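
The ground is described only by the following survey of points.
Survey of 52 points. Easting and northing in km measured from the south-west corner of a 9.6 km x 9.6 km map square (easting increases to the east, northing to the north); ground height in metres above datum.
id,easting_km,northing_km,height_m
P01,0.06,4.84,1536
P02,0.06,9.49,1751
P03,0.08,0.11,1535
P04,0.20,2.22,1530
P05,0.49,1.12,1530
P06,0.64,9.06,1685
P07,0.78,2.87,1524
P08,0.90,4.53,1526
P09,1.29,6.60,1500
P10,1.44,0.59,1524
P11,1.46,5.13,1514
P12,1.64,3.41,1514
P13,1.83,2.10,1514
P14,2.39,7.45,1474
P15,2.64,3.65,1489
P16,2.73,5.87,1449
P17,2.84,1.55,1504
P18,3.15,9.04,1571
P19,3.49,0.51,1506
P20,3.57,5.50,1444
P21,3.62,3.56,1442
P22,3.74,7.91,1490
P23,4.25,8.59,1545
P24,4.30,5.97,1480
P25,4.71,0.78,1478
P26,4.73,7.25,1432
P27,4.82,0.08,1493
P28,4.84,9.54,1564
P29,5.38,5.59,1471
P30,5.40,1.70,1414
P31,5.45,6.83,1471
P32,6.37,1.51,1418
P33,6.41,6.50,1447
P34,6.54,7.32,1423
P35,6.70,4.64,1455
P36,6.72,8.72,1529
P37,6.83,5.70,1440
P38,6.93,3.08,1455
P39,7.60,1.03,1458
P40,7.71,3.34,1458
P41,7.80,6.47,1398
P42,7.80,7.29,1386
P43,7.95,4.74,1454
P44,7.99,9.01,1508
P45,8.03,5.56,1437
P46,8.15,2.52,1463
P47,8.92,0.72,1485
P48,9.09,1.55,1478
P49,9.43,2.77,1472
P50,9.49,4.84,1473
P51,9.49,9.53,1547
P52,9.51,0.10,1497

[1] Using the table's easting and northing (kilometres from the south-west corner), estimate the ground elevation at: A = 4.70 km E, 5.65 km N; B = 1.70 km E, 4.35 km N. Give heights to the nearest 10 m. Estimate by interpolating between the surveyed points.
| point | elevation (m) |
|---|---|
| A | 1470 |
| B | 1510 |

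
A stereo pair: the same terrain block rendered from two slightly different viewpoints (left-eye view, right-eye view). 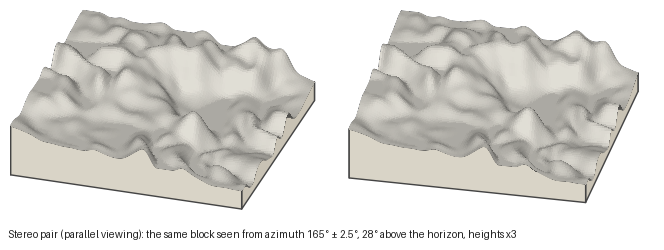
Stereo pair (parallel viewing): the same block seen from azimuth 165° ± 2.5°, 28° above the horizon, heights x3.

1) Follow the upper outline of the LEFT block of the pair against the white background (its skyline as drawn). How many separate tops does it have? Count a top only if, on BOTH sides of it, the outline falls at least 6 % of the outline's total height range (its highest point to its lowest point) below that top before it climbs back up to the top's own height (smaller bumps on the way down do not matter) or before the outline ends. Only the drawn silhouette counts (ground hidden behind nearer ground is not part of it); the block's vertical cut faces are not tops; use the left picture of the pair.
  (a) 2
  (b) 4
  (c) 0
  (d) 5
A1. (a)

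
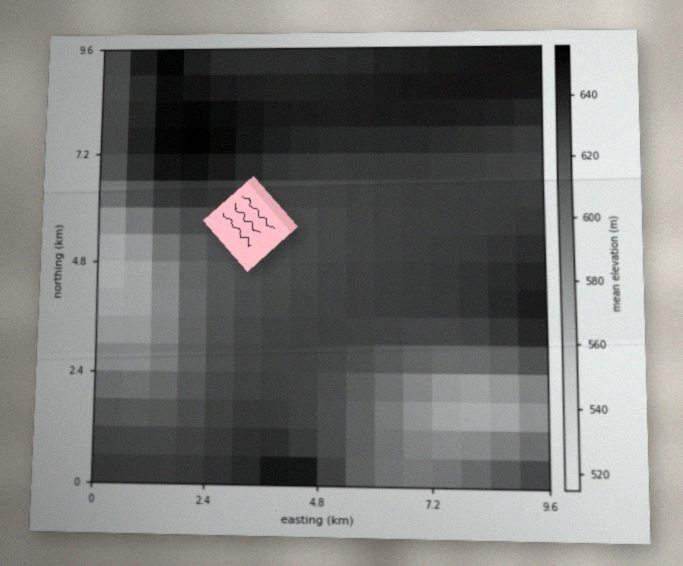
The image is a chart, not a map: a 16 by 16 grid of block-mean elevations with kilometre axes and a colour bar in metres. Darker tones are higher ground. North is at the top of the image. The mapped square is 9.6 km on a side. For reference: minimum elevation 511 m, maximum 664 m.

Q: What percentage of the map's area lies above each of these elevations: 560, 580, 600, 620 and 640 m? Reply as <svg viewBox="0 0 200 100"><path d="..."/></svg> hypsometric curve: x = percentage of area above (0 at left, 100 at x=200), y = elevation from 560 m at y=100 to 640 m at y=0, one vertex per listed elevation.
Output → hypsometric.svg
<svg viewBox="0 0 200 100"><path d="M192 100l-13-25-21-25-51-25-81-25"/></svg>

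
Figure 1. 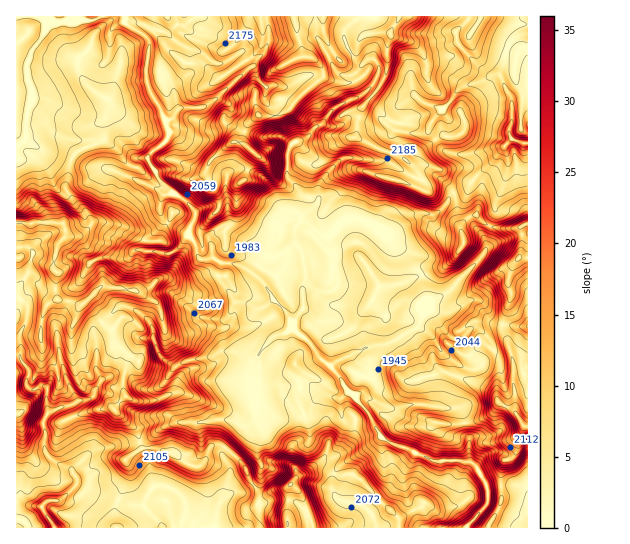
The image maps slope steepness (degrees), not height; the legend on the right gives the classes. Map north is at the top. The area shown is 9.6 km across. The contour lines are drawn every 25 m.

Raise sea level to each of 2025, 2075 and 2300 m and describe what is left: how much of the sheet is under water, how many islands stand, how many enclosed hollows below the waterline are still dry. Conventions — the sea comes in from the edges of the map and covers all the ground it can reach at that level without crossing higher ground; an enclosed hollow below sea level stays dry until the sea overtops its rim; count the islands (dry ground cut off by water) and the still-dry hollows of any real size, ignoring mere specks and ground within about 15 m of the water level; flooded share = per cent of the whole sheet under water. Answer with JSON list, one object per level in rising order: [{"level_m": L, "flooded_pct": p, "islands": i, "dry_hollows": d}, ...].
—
[{"level_m": 2025, "flooded_pct": 32, "islands": 0, "dry_hollows": 0}, {"level_m": 2075, "flooded_pct": 46, "islands": 0, "dry_hollows": 0}, {"level_m": 2300, "flooded_pct": 93, "islands": 2, "dry_hollows": 0}]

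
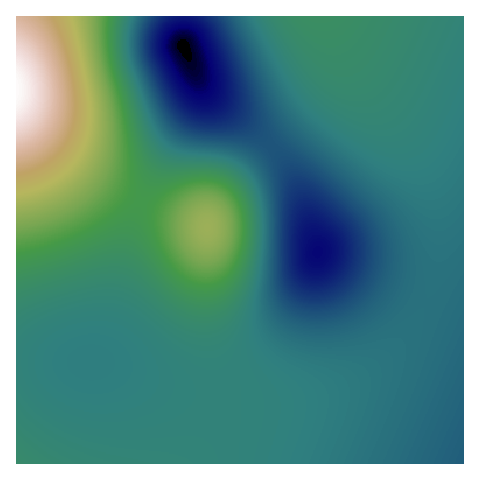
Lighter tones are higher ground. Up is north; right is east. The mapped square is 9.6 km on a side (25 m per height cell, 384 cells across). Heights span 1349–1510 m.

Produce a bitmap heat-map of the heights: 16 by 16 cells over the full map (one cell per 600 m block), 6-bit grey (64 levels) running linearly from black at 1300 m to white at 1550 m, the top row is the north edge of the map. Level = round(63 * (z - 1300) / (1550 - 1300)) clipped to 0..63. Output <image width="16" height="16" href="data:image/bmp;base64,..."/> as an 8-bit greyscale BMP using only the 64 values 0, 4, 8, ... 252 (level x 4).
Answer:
<image width="16" height="16" href="data:image/bmp;base64,Qk02BQAAAAAAADYEAAAoAAAAEAAAABAAAAABAAgAAAAAAAABAAATCwAAEwsAAAABAAAAAAAAAAAAAAEBAQACAgIAAwMDAAQEBAAFBQUABgYGAAcHBwAICAgACQkJAAoKCgALCwsADAwMAA0NDQAODg4ADw8PABAQEAAREREAEhISABMTEwAUFBQAFRUVABYWFgAXFxcAGBgYABkZGQAaGhoAGxsbABwcHAAdHR0AHh4eAB8fHwAgICAAISEhACIiIgAjIyMAJCQkACUlJQAmJiYAJycnACgoKAApKSkAKioqACsrKwAsLCwALS0tAC4uLgAvLy8AMDAwADExMQAyMjIAMzMzADQ0NAA1NTUANjY2ADc3NwA4ODgAOTk5ADo6OgA7OzsAPDw8AD09PQA+Pj4APz8/AEBAQABBQUEAQkJCAENDQwBEREQARUVFAEZGRgBHR0cASEhIAElJSQBKSkoAS0tLAExMTABNTU0ATk5OAE9PTwBQUFAAUVFRAFJSUgBTU1MAVFRUAFVVVQBWVlYAV1dXAFhYWABZWVkAWlpaAFtbWwBcXFwAXV1dAF5eXgBfX18AYGBgAGFhYQBiYmIAY2NjAGRkZABlZWUAZmZmAGdnZwBoaGgAaWlpAGpqagBra2sAbGxsAG1tbQBubm4Ab29vAHBwcABxcXEAcnJyAHNzcwB0dHQAdXV1AHZ2dgB3d3cAeHh4AHl5eQB6enoAe3t7AHx8fAB9fX0Afn5+AH9/fwCAgIAAgYGBAIKCggCDg4MAhISEAIWFhQCGhoYAh4eHAIiIiACJiYkAioqKAIuLiwCMjIwAjY2NAI6OjgCPj48AkJCQAJGRkQCSkpIAk5OTAJSUlACVlZUAlpaWAJeXlwCYmJgAmZmZAJqamgCbm5sAnJycAJ2dnQCenp4An5+fAKCgoAChoaEAoqKiAKOjowCkpKQApaWlAKampgCnp6cAqKioAKmpqQCqqqoAq6urAKysrACtra0Arq6uAK+vrwCwsLAAsbGxALKysgCzs7MAtLS0ALW1tQC2trYAt7e3ALi4uAC5ubkAurq6ALu7uwC8vLwAvb29AL6+vgC/v78AwMDAAMHBwQDCwsIAw8PDAMTExADFxcUAxsbGAMfHxwDIyMgAycnJAMrKygDLy8sAzMzMAM3NzQDOzs4Az8/PANDQ0ADR0dEA0tLSANPT0wDU1NQA1dXVANbW1gDX19cA2NjYANnZ2QDa2toA29vbANzc3ADd3d0A3t7eAN/f3wDg4OAA4eHhAOLi4gDj4+MA5OTkAOXl5QDm5uYA5+fnAOjo6ADp6ekA6urqAOvr6wDs7OwA7e3tAO7u7gDv7+8A8PDwAPHx8QDy8vIA8/PzAPT09AD19fUA9vb2APf39wD4+PgA+fn5APr6+gD7+/sA/Pz8AP39/QD+/v4A////AGhkZGRkZGRkYGBgXFxYVFRkZGBgYGRkZGBgYFxcWFhUZGBgYGBgZGRgYGBcXFxYVGBgYGBgYGRkYGBcXFxcWFhkYGBgYGRkZGBcWFhYWFhYaGRkZGRocGxgVExQVFhYWHBsaGhsdHx4ZExARExUWFh8eHBwdICMiGhIPDxIVFhYjIR8eHiElJBsTDxATFhcXJyUjIB4gIyEaExETFRcXFywqJiIeHBwbFxMTFRcYGBgwLSgiHBcVFBQUFhcYGRgYMy8pIhoTEBATFRgZGRkZGDQwKSAXEA0PExcZGhoaGRgzLiceFA4NEBUZGhsbGhkZMCwmHRQODhIXGhsbGxoaGQ="/>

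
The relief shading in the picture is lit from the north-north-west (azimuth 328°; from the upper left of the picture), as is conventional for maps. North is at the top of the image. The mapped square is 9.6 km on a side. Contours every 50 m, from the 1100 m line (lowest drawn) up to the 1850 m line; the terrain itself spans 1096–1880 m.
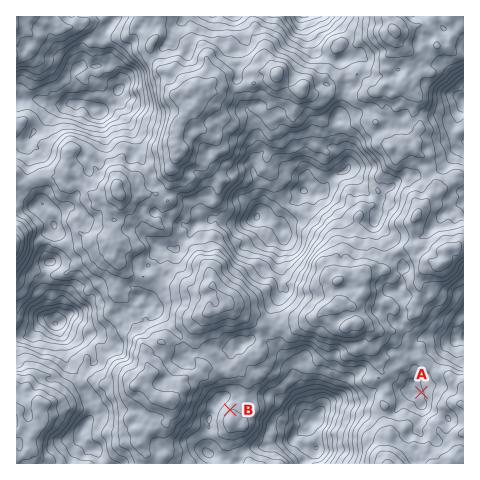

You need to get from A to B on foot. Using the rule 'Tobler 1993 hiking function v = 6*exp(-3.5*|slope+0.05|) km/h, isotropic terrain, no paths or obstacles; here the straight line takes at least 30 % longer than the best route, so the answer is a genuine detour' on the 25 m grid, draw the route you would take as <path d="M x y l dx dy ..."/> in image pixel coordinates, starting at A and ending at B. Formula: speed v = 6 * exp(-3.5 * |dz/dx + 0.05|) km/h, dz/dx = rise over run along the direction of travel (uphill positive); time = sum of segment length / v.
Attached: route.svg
<path d="M421 392l-1 4-2 1-12 0-9-5-6-6-2-1-11 0-2 1-8 0-7-3-3-4 0-2-1-2-4-3-21 0-6-3-6 0-2 1-17 0-2-1-6 0-2 1-6 6-2 1-4 4-17 8-7 4-12 6-7 7-5 3-1 1"/>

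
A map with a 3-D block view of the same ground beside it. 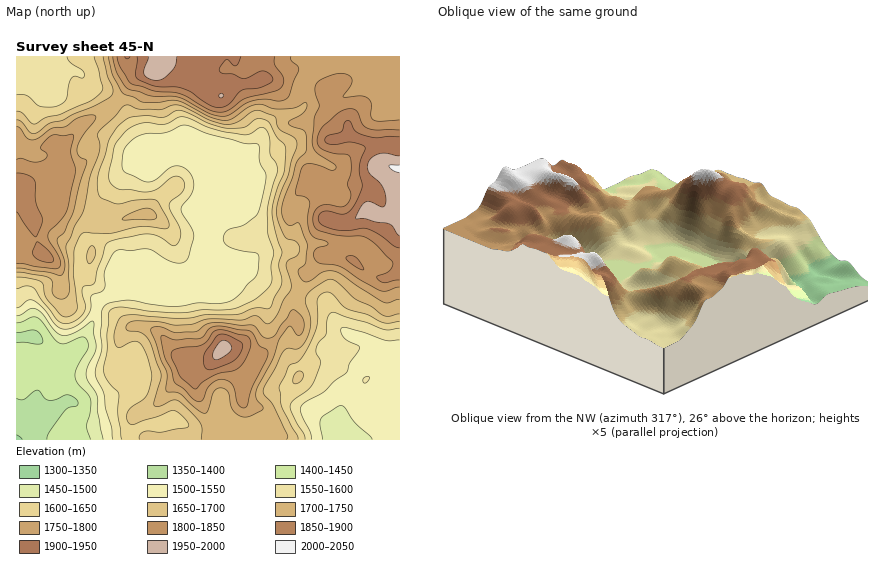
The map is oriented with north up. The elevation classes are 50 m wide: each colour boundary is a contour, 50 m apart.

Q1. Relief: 1350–2010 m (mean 1680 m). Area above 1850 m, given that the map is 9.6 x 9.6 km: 11.9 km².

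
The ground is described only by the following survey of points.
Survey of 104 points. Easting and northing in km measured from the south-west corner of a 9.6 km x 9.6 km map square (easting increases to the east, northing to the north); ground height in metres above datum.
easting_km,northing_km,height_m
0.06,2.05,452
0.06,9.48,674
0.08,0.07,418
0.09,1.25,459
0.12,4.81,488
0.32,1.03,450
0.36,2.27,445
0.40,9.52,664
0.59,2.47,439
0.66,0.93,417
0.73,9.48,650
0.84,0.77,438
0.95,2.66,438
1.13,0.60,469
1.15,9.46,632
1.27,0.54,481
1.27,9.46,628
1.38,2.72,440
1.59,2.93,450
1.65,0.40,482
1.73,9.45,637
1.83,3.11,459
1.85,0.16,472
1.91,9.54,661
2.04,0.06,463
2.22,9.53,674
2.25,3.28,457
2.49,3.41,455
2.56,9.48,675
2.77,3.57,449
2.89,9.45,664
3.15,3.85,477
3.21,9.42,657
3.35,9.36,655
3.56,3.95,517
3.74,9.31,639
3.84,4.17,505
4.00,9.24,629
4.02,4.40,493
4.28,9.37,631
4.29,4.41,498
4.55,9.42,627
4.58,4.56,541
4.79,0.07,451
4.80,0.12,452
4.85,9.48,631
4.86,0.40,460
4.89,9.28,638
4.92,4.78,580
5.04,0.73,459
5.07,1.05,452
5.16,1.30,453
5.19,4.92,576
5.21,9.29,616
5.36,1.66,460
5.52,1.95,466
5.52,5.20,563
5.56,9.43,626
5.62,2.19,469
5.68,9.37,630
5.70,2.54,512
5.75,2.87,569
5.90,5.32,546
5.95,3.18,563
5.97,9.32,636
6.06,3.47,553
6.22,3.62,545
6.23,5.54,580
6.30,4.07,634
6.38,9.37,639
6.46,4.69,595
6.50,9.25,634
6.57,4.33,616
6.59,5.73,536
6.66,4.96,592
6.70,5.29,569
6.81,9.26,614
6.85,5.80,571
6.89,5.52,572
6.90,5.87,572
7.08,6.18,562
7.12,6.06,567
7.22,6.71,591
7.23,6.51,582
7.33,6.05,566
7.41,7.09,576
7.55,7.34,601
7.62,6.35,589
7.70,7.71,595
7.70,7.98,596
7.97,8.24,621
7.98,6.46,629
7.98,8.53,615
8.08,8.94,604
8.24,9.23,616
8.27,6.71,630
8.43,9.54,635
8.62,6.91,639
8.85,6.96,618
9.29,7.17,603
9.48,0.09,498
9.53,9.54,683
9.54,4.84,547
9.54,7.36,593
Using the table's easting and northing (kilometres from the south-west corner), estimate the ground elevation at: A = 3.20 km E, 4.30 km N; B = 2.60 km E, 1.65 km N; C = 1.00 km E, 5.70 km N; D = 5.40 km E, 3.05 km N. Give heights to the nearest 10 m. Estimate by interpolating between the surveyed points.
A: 470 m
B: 470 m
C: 520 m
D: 580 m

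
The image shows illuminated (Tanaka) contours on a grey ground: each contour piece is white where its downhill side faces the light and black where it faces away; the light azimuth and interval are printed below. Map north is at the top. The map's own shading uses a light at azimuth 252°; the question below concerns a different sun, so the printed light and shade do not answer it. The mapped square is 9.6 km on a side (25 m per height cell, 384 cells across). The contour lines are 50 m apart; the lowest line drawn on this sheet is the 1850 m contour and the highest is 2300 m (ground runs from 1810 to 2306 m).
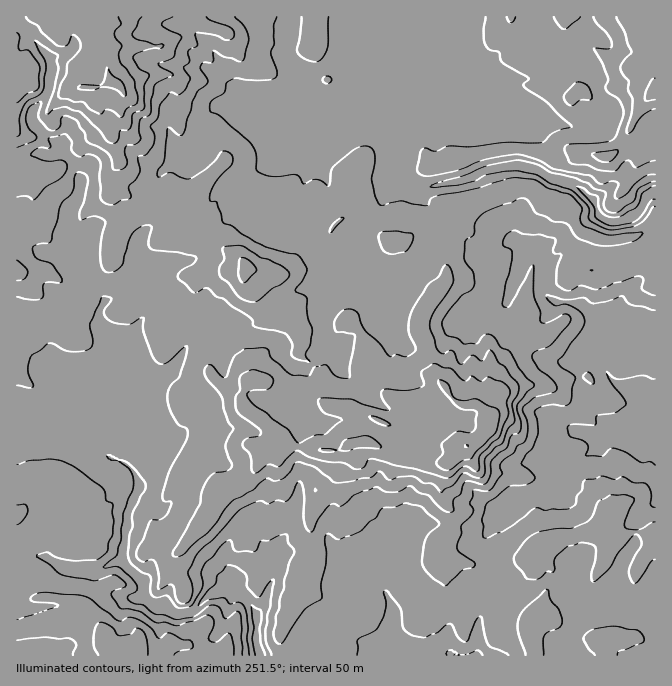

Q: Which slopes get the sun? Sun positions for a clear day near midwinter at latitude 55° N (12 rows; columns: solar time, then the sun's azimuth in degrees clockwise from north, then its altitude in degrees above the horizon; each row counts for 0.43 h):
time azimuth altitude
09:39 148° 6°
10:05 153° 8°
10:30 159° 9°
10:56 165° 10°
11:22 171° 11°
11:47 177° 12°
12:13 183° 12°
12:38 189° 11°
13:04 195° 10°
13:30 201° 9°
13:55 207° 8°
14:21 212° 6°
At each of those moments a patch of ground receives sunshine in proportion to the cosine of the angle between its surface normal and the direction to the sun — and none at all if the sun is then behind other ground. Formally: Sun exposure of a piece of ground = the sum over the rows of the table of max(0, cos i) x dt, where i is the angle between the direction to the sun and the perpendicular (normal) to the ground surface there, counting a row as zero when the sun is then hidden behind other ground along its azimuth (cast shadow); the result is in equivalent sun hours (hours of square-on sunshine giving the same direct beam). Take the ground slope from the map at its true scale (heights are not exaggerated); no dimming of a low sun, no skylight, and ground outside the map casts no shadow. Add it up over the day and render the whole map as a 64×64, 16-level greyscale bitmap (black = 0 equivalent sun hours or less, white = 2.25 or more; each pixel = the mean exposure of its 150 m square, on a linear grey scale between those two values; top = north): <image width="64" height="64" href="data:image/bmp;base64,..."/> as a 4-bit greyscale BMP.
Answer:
<image width="64" height="64" href="data:image/bmp;base64,Qk12CAAAAAAAAHYAAAAoAAAAQAAAAEAAAAABAAQAAAAAAAAIAAATCwAAEwsAABAAAAAAAAAAAAAAABEREQAiIiIAMzMzAERERABVVVUAZmZmAHd3dwCIiIgAmZmZAKqqqgC7u7sAzMzMAN3d3QDu7u4A////AHd4dVaVRVVpmVI1ZIqHZmVWZVRZu5jNrLiHVndnh4iJh4d3dlIBRCQzUhNEeIh2ZVZmVYiImqmZmJZXdmd4mIZ6qYhlMgERAAKIEmdUaIZnd3ZndmeIeId3d4l1MgERJCI1VFQQAAAAABMhRDVol3iYdmZmeJhndGZEd2VTIRJFMyI1cwAAAAAQABAUU0eqmZh2ZmZ4mWd0RTEzREVERURXh2UgAAAAJOkAAAaUVZuFZlVWZmV4dnU0UzRWZ2ZnZDIREAE0UwO5VnEAOqU1Z1NFVWZnd3d3dlVmVmZodmiGQyIQABMxImpTRlVWiEVXdTNWd4iIiIiHZWdmZmeXaJhEQxERAAO5eXdpqrh4VDV2VpqXZ4mpmIiImGZmZZpliHQ1re61GKp4qpmMuGVkNGZmZ2ZEZ4ZUR5d4dmZlaXNaiZh3iIlkV2R7y6iYaHZmVohlVlVVRCECQyWIiIdplTd3ZlVVaHRFU0ntyHd4h4hYqYZ3ZUM2dzESIUaImpVoZYd3ZVRWU0RENK3KZ4iWeYqZh3d2QiRlUyIhABJFZkRDiHdlVFVlUyNDSbuXmIhoqZh4d3dnisplMiIQAAI1dCFWdmVURYQiVEM1q7mJiFeoiIh5mZrqRnZTMhERIzN3QDVVVWZkdjV2RFac7aqZZ5qJmay6zMeXi4UxESNEIiWGNFVmZVRoRVZURFrNuql2e7u73uzsnJj/yqlkMzMRABNDRVVEM0WIVXUxAUrbuYNYvv68397/z/u+yZhUMRAAAjM0REMiJKdUV0IRN83aurus68z/////plIiJnMRABABMiMzMyNqdURFdFd2nLz///yc/tuWRv56unUyVzESEjM0NEQze5ZVVUNnZ5hWmqmHms2nVVVWnP/8q3U0ZDM0M0MzRDZkRVZmVFdTMhQzIAAjRDRmZjMir+rZmFMkUhEQdmUzZ0Z3ZmZ1VWQjcxIhARACeGQxIQA7rpZUVWiId2doiImYdEZmZndUWc1yIzNVRolRATVkRDKaREaJhmeJhmd3d3eIRWZneHZ4kxNEVpu4MAFXd3iYUURGm8t2dmd2d3d2ZmVkVWZmd3YyRnZXMQAAJVVmdzMhSczuyHmoZEd3ZmZlV4ZEVURodFq5dVIAAANSEBSFIAIlnMp2moQ0eHVVVVVnd2ZDRnhEVmVCMyEBRUESVzISEhAhIjWHNJmHZVVWZnZleJZVVDQQABJFVDVmU0UxAAISARIREjM3mHdmZnd3dlV3iFRDMyERNnU0VWZEMhEBABISM0RlMkZ4h2d2d3dlRnZndENDISRFdkVVQyM0UgAQERJHq5hkVVZmZ3d3dlV3ZlaGMjIiNGeGZ3ZBE0eEEAARIjR5qodlVVZmd4dlWIhmVXhleaqqqGVWd1I0V3MhEQAjNDWal2VWZ3d4dVd5iGVVZ4d2VoqoVERmRERUZ2VDIjRFQUdld2Z5iJhmh2V3dmVXiIistkVVUzNFVUNKqHZlRFVBABipiaurlnh2ZUV4d3iImuyHUUZkMzVmQybKiYZlVSJGi8uazLlnl0SZdFeJmZm7uZiXM0RDRWZUInqoh2VVWd7u3MeKuIhkN6qoVFeYmqqZmZqWVmVWd3UxJnZnZkVkisy73HZVZTNXiZmGQyNGZWdlM1ZVVWd3iHREREVmRXZXhnmruSERJGZndnmYZTM1MQABImlmd3h3ZlRDM1ZUWDIRJFZmRGdohlZ2ebzLqWIAAAIkiJd3eYdTRWeHRFJGdnmZh2U5mGd2VndmiYdkEAAAIzZ3d3ZmZmU1Z2ZlirhquoeJl3mHdndUeIUzMyMRABI0VFZ4dCASVVZ2ZnmrvKhSAAA3d3d1eYZomGRVRDISMzSFI2ZCERI0Vnd4mYmq2jAAAAF2d3ZZzJmamGZkREREQ2lBNVQzMhNmiZmaiJqoYRqBAId3iEaamGeZd3VWd3d0JXM1VURCEzE2mamYdjEAJc0gqZmYVFd1MSREZ0ZmVVYyNWVFVDAAAAASR5hAABnme7aavKdleJqEARE3hDMyI0M1VmVTGNtiAAABEQADvu6a/0Q1iJdXuWZREROKhUMzREQkdmRXec7YIAAAGv///6ncMAAG2od0eoZEM0ZmVURFVCJWZmZTNXv/yYz5ed7dyc/Kdji/7HnJdohEQzRVZVVUMiRVZlQyETV5lSFVMgF5Vu2XmHvLrJhnhlQxI0VVVVVDI0VUNDIhERERIxAAADliUV/5mraqQleGVCI0RVVVVVUzRGVEQ0REM0RDEAAAKHdTyYy8ucesmHdjI0VWZmZmVVRFdVVVVVVVVVVoZCIlmKhJ/+2cvvh4l3RFZmZmZ2d2d1VVVVZmZmZneKuahmXN75T/+6msd5mIeHdmZmd3d2ZmdmZmZmZnd4iZmJiJh26f01mpmXNHiqm7hmd4d2eIdmZmZmZmZ3d3iHUzZXeIVFVUIiJFMmvdmIVomphlZmZmZmZVZmZmVVVVZCIlVoZDVXVFRFQRASITJ5rKhlZmVVZmZ3VWZlZmeKu7kzRoiXQzFEE1ZCJFq5eZnJZFVnd2VVZmZ2ZVZ3d4dmd2Z3QRNCE7xTZVeJupeafLhmZmZ3ZmZmZmd2ZmeHU1ZEaHQ0Z0UqyphlMiESSYW7p2ZlVWZmZmVmZmZmZnmoZTdzNGeXUqqHiGV4hSAAXsdDNVZlVWVVZmZmZVVVZ4h1eZdnioaXuGZ1VVVpl3mTAAJWZmZmZmZmZmZWZVVWd3aIiYiad3"/>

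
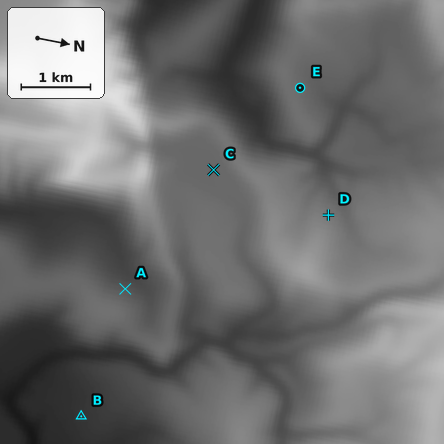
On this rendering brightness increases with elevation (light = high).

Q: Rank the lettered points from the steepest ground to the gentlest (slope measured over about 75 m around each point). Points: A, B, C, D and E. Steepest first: A D E B C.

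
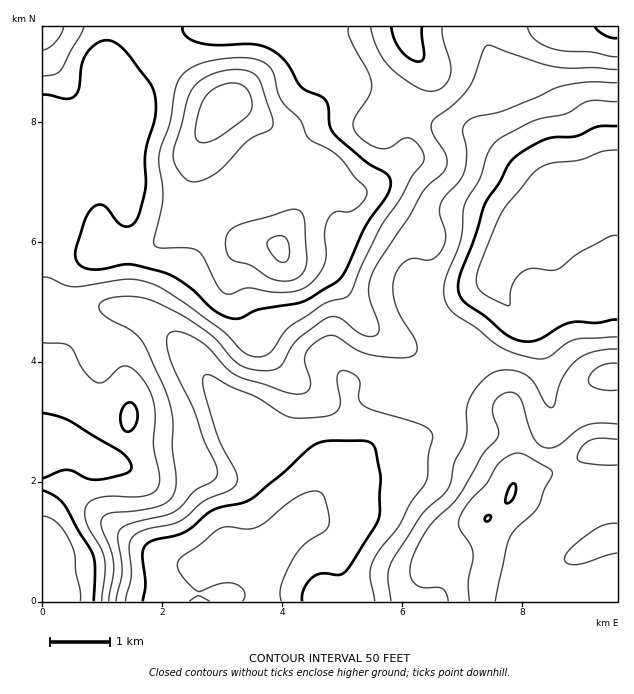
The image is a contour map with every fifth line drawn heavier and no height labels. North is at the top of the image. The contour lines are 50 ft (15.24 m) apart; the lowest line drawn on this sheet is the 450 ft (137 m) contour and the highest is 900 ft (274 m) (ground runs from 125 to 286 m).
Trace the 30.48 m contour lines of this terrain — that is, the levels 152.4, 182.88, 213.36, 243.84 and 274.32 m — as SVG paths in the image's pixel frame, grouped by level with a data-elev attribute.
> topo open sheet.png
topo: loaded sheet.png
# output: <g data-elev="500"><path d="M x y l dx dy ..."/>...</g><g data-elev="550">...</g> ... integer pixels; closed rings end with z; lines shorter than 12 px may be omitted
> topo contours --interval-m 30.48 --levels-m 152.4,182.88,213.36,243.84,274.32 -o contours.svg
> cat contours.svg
<g data-elev="152.4"><path d="M143 601l2-18-3-30 2-6 4-4 7-3 29-7 9-6 15-14 7-4 27-6 9-4 33-27 24-23 9-6 15-2 30 0 8 1 3 3 3 5 5 27-1 36-3 9-31 49-6 4-17-2-9 3-6 6-4 6-2 6 0 7"/><path d="M617 320l-21 3-25-1-11 5-22 13-8 2-9-1-15-6-21-19-19-13-6-8-2-9 2-12 14-36 10-33 15-22 9-18 5-6 15-11 19-9 28-3 24-10 18 0"/></g><g data-elev="182.88"><path d="M116 601l6-28-4-35 2-9 11-6 33-7 11-5 7-6 12-14 20-11 3-6-1-9-12-24-10-32-24-49-3-17 2-9 4-2 6 0 18 7 12 10 18 20 11 7 57 18 10-1 5-5 0-7-5-18 0-8 7-10 14-9 6-1 5 2 19 13 15 5 29 3 13-3 4-4 0-6-21-38-3-13 1-14 4-11 8-8 7-3 18 2 6-4 6-9 3-13-6-18 0-9 4-9 15-17 6-10 2-20-4-21 2-6 8-6 30-7 57-25 29-4 28 1"/><path d="M617 349l-12 1-13 2-9 4-8 5-12 17-5 10-4 17-3 3-6-5-13-23-12-8-12-2-11 1-8 4-8 7-8 11-5 10-2 8 0 27-12 25-5 24-6 8-15 12-7 9-31 49-2 12 3 24"/></g><g data-elev="213.36"><path d="M102 601l3-28 0-14-4-10-14-26-2-7 0-8 4-6 9-4 12-2 32 0 10-3 5-4 3-11-6-31 1-30-1-15-9-20-14-14-6-2-4 1-15 14-5 2-4-1-6-3-8-9-9-19-4-5-8-3-19 0"/><path d="M495 601l14-63 6-9 22-21 8-19 7-15 0-3-4-3-28-15-11 2-10 8-12 20-18 19-9 15-1 11 11 16 3 9-5 27 1 21"/><path d="M617 523l-12 2-12 6-23 18-4 6-2 4 4 5 10 0 39-11"/><path d="M617 439l-16-1-11 2-8 7-5 10 1 3 6 3 18 2 15 0"/><path d="M43 277l6 1 15 7 9 2 54-8 12 1 13 4 29 16 38 28 25 24 6 3 7 2 8-1 5-4 14-20 9-8 32-21 22-6 5-6 10-26 18-37 20-29 12-22 11-14 1-6-5-11-9-8-6 0-13 9-9 2-14-5-13-12-2-6 1-6 15-24 3-12-5-14-18-33-1-6 1-4"/><path d="M371 27l6 21 12 18 11 10 15 10 9 4 7 1 6-1 6-3 5-6 3-8-1-10-7-24-1-12"/><path d="M527 27l2 6 5 6 16 9 12 3 28 1 27 5"/></g><g data-elev="243.84"><path d="M80 601l0-10-4-18-1-18-4-11-6-12-7-9-8-5-7-2"/><path d="M226 294l6 0 16-6 24 4 17 0 10-2 8-4 11-10 7-14 1-9-1-22 4-14 6-5 12 0 8-3 9-8 3-8-2-6-10-10-16-20-9-7-17-9-5-3-8-18-14-14-6-7-6-24-4-8-8-6-14-3-19 0-23 4-14 5-10 8-7 13-5 33-9 26-2 10 4 41-9 42 0 4 6 4 27 0 10 2 6 7 15 30z"/><path d="M43 76l12-2 6-4 23-43"/></g><g data-elev="274.32"><path d="M281 262l5 0 2-3 1-12-3-9-8-2-9 3-2 5 6 12z"/><path d="M200 142l8 0 9-4 31-23 3-6 1-7-3-9-4-6-9-4-10 1-11 4-9 8-6 12-5 19 1 11z"/></g>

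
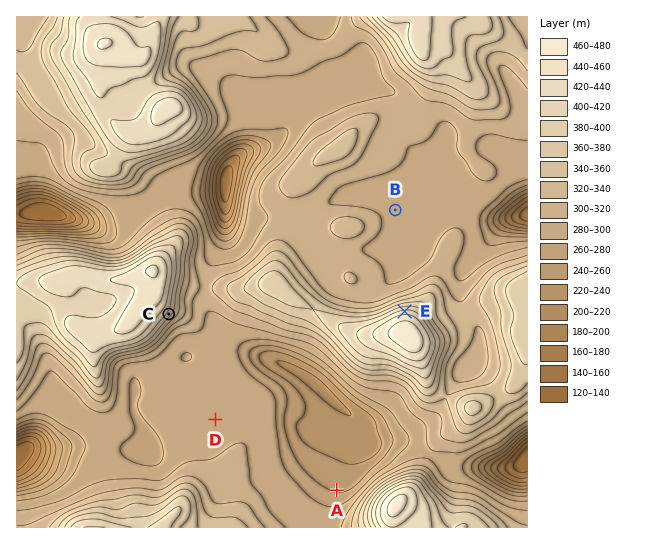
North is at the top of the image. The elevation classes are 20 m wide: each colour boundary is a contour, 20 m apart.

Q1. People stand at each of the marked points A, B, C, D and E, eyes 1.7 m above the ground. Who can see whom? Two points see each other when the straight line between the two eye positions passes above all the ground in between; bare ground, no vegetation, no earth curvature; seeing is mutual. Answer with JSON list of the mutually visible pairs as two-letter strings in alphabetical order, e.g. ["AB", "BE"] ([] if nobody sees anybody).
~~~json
["AC", "BE", "CD", "CE"]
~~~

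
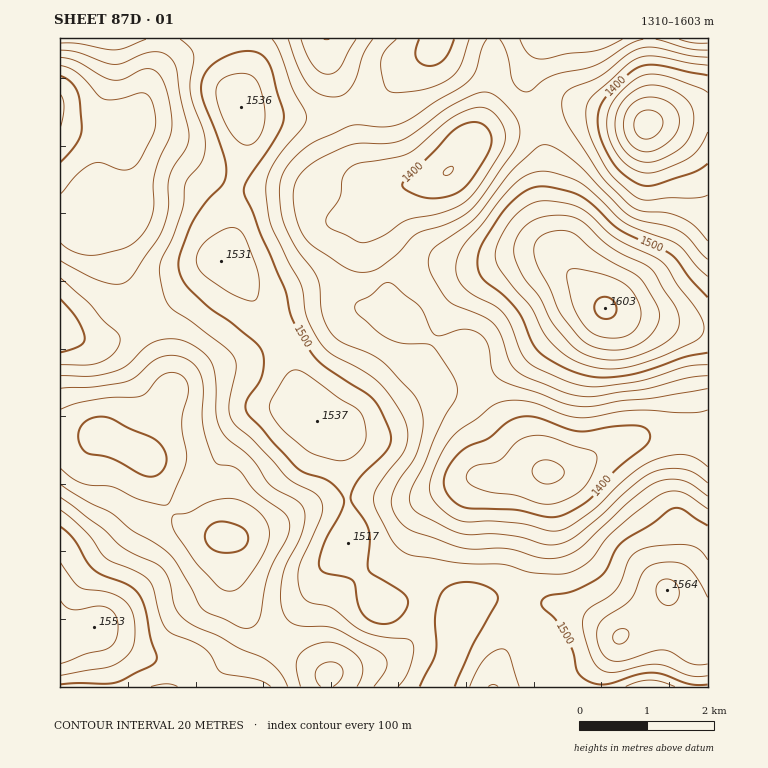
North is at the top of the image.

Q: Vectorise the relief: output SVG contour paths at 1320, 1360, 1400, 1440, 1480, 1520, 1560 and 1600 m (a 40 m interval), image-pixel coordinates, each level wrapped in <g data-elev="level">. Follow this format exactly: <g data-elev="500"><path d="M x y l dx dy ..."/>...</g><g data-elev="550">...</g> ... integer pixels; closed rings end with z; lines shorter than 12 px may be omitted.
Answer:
<g data-elev="1320"><path d="M645 139l-5-2-4-5-2-5 0-7 3-5 4-3 4-2 7 0 8 5 3 5 0 5-7 11-6 2z"/></g><g data-elev="1360"><path d="M545 484l-10-5-3-9 5-8 10-2 13 5 3 4 1 5-2 3-5 4z"/><path d="M640 161l-12-7-10-13-3-16 3-16 9-12 15-10 13-2 15 4 13 8 9 10 2 13-4 16-8 11-14 9-14 6z"/></g><g data-elev="1400"><path d="M218 552l-9-5-4-8 1-7 5-7 7-3 8 0 13 4 7 5 2 5 0 5-5 8-12 4z"/><path d="M542 516l-25-6-46-1-11-3-9-8-6-9-1-10 3-10 7-11 10-9 24-10 19-16 13-6 17 0 41 14 10 0 23-4 21-2 10 1 6 5 2 7-4 7-30 24-28 32-26 14-10 2z"/><path d="M143 475l-30-16-24-5-4-2-4-6-3-8 1-7 3-6 11-7 15-1 49 24 5 5 4 7 1 7-2 6-3 6-5 3-7 2z"/><path d="M429 198l-9-2-12-5-5-3 0-5 53-54 15-7 7 0 7 3 6 9 0 12-5 12-15 22-8 9-9 5-12 4z"/><path d="M708 164l-14 8-35 12-11 2-8-1-16-11-11-11-12-24-3-19 2-13 6-10 22-23 12-7 8-2 11 0 49 10"/><path d="M60 76l11 6 6 10 3 10 2 25-1 7-4 8-17 20"/></g><g data-elev="1440"><path d="M301 687l-5-19 3-12 4-5 7-5 17-4 9 1 10 4 8 6 6 6 3 12-6 16"/><path d="M708 483l-12-9-12-5-17 0-13 3-19 12-34 31-23 20-11 6-10 3-12 1-23-8-20-3-38 0-17-6-32-17-5-7-1-7 3-10 13-24 12-31 19-34 1-9-2-8-13-22-10-13-7-2-23-1-14-5-11-6-19-17-2-4-1-5 3-4 13-7 12-11 4-1 5 0 27 23 12 24 5 5 6 0 22-6 9 1 8 5 7 10 4 25 7 9 10 5 30 9 30 12 24 1 27-5 34-3 54-9"/><path d="M60 388l32-1 34-5 10-6 18-16 13-4 15 1 7 3 7 6 4 8 3 10-1 32 2 14 10 31 5 4 12 1 7 3 17 21 28 22 6 9 1 7-2 8-14 25-6 16-7 37-4 8-6 6-8 0-39-18-5-6-7-16-15-25-10-11-14-10-22-12-20-17-24-12-27-17"/><path d="M353 271l-10-5-29-19-7-7-6-8-6-17-2-19 2-13 6-10 18-14 30-14 12-2 27 0 15-4 43-30 28-15 7-2 7 0 12 7 11 11 6 10 3 9-1 10-6 13-37 52-8 9-12 7-41 15-18 20-19 14-12 3z"/><path d="M708 241l-14-15-12-8-15-5-27-2-7-3-6-6-21-20-8-11-31-47-4-10-1-11 2-8 4-5 31-13 28-22 11-6 9-2 8 0 34 8 19 2"/><path d="M60 57l17 4 26 16 10 3 10-1 22-10 10 2 7 7 4 10 4 19 2 17-2 13-10 21-5 16-2 12 1 19-2 10-5 12-7 10-7 6-8 5-31 7-8 0-10-3-9-4-7-5"/><path d="M356 39l-17 30-5 4-7 1-8-3-6-6-6-11-6-15"/></g><g data-elev="1480"><path d="M151 687l16-3 10 3"/><path d="M271 687l-15-8-34-6-4-4-8-15-7-6-34-17-7-10-9-33-4-8-13-8-30-14-19-25-27-23"/><path d="M470 687l7-17 8-11 8-7 8-3 6 2 2 3 10 33"/><path d="M626 687l12-5 12-2 10 1 15 6"/><path d="M708 509l-26-17-10-1-10 3-27 19-23 20-24 30-12 7-12 4-30-1-31-9-42-1-46-7-10-3-8-7-7-8-13-27-3-14 5-13 22-27 4-9 3-13-3-14-12-22-15-17-16-12-31-16-12-13-12-25-7-33-12-22-18-41-4-30 2-16 12-20 23-27 4-10-2-7-13-23-13-38-7-10"/><path d="M60 365l27 0 14-3 13-9 4-6 2-7-2-7-15-13-14-17-29-25"/><path d="M708 276l-11-9-13-17-7-6-52-21-34-32-13-10-21-7-13-3-10 1-9 4-17 14-25 33-20 22-5 11-2 11 2 11 6 10 10 8 22 10 9 9 6 12 10 25 6 9 10 7 29 13 20 5 19 0 38-6 44-14 21-1"/><path d="M60 43l17 0 37 7 11-2 21-9"/><path d="M180 39l10 9 4 6-4 27 0 11 3 13 11 27 1 15-4 16-15 20-4 29-9 25-13 25 0 12 4 22 8 13 18 12 32 24 12 12 2 12-7 39 1 8 4 7 19 17 34 37 8 6 19 9 7 9 2 6-2 9-22 52-1 14 4 14 7 6 23 6 22 18 11 6 15 4 25 3 6 2 3 8-3 14-5 13-8 11"/><path d="M396 39l-12 14-3 12 2 15 3 8 4 4 7 1 30-4 14-5 9-6 10-12 9-27"/><path d="M520 39l4 9 5 6 6 4 7 1 25-5 31-4 24-11"/><path d="M679 39l13 4 16 0"/></g><g data-elev="1520"><path d="M60 675l46-7 12-5 9-7 5-7 2-6 1-11-2-18-3-7-5-6-16-8-23-4-7-2-6-7-13-18"/><path d="M708 560l-9-11-12-4-32 1-17 5-9 9-7 20-5 8-9 9-20 13-4 6-2 8 3 14 7 20 4 7 7 6 12 1 28-7 14-1 10 2 22 9 19 1"/><path d="M335 460l8 1 6-2 8-6 6-6 3-12-3-19-7-8-17-10-32-23-8-5-7 1-7 5-14 23-2 9 2 6 12 17 24 20 9 4z"/><path d="M604 369l17-1 19-4 24-8 30-14 7-5 3-5 0-7-2-7-9-13-16-21-10-17-8-8-43-20-10-8-17-17-11-7-12-4-17-2-9 0-8 2-15 11-13 16-8 19-1 8 2 7 15 22 18 20 14 27 11 14 11 8 11 7 14 5z"/><path d="M245 300l8 1 4-3 2-12-1-14-15-38-7-6-8 0-16 8-10 9-5 9 0 10 4 7 8 8 20 14z"/><path d="M242 144l4 1 5-1 7-5 5-12 2-13-3-19-5-14-6-5-10-3-12 2-8 5-4 5-1 8 3 16 7 16 8 13z"/></g><g data-elev="1560"><path d="M615 643l5 1 6-3 3-5-1-5-5-2-7 2-3 5z"/><path d="M667 605l5 0 4-3 3-8 0-6-3-5-4-3-5-1-8 3-3 8 3 10 3 3z"/><path d="M599 349l14 1 12-1 10-3 10-6 8-8 5-9 2-8-3-9-12-22-7-7-40-23-24-20-13-4-16 4-7 5-4 8 0 9 4 11 26 51 19 22 7 5z"/></g><g data-elev="1600"><path d="M601 318l9 1 6-6 1-5-2-5-7-6-9 1-4 7 1 8z"/></g>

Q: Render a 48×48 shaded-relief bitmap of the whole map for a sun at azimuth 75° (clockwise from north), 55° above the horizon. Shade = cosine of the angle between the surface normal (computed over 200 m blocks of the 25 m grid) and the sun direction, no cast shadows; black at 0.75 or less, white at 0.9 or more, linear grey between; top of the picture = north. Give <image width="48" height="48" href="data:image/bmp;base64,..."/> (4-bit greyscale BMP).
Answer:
<image width="48" height="48" href="data:image/bmp;base64,Qk32BAAAAAAAAHYAAAAoAAAAMAAAADAAAAABAAQAAAAAAIAEAAATCwAAEwsAABAAAAAAAAAAAAAAABEREQAiIiIAMzMzAERERABVVVUAZmZmAHd3dwCIiIgAmZmZAKqqqgC7u7sAzMzMAN3d3QDu7u4A////AFVWeHdmd3iazKhTNERGiqhTRndVVmQRI2ZniId3iYmaq5hTNEQ1ealkRnZCNWUyNId3mZmImZmYmYdTNEREWKl1V3UhJXZUVXd4q7qZqql3d3ZCJFVEV5l2ZmQgNohmZnd5vMuqqZhlVWUyJGdkV4mGZlQyRod3eHd5vMy6qYdURFVDRoh1VomHZlVFVmZniZiJq8y6qYZDNFVUV4h2ZomHdmZmVURomqmZqru7qXZCI0VVZ4h3Z4iIh3dmVDRpqqqqqqu7qXZCIkVneJh3iIiJiIdlQzV5qqq6qqq7qYZCIjRXmZiIiIiJmYZUM0Z4mqu7qpqqqXZDISNYqqmZmYiJmYZDNFd4ibu7qZmZmGVDMhJHq7qZqYiJmYZDNFZ3iMy6qZiIh2UzMiNHq7uquoiJmYZDM1VnmsupmYd3d2QzMzNIq7urupiJmXZDIkVoq7qYmYZWZmQjMzNYqru7upiJmHZDIzRovLmImYZEVmQiI0RYmaq8uoiImHZDMzRoq6l4iHVDRlMiIkVnmaq8uYeIh2VERVVomoiIh2UzREMhI1VomavMqXeJh1RVVVVniYiHZlVDMyIiNFaImrvLqYiIdkRWZmVWeIh2VVVUISIjRWeJmru7qIiHZDNWZmVWd4dmVWdkIRI0VniZq7uqmIiHUyNFZlVWZmZmZndkESNEV4maq7qpiYdlQiNFVVVmZlVWaIhjETREV5qqqrqYiYZUMiI0RVZmZkVniZhTIkREV6qqqqmImHUyIiIjRWZ3ZWZ4mZdTM0REaLuqqpiIiGQhIiESRWd3ZoiZmYdUNERFesypmYh3h2MREhESRniIiJqpmHZURERWm8upiIdmZlMRERATV5qpmaqph2VUREVoq8uYiHdVVUMhEAEkaau7urqph1RERFZ5q7qYd3ZUREMhEBI1irvLu6qYdlNERFeKu7qYd2VUQzMhIiNWirzMu6qYdUMzRWibu7qYh2VUQzMiIjV4mrvMzKmHZUMzRnmry7qYdmVVRDMzM1eJq7vMzKl3ZUMjVnm8zLqYdmVVVDMjNWibu7u7zJh2ZUIjVnm83LmId2VWVDIjRXis3LurvHdmdkISVom8zKiIh2Z3ZDEjVnm93bqaqmZnhkIjRom8y5iIiHd3ZSETV4m97cmJmFVohkIjVnmsy5iIiIiIdSATV5q97bl3d1V4hkI0VWirupiIiIiZdSETV5q97bh2dlV4hkM0RFebqYiId3eZhkETV4q97bhmZVV4dUNEMzWKqYiHZmeZl1ISRorO/shVREVndUMzISWKqYh3ZWiZmGMSRorO/8hTMzRXdkMhACaaqpiHZmiZmGMiR5rN/sdCIiNWdlIQATebupmHZneJmGQjV5q83aYyIiJFZlIAAleru6l2Vmd4iHU0aJmau5YyMxEkZ1IQE2irzLl1RWZniIZVaIiIqpYzNBEkZ2MhJGirzLlkRFVniZhlZnd4moUyMxEkZ2QzRWebzbhTNFVXmqlkRWZniYUhEiM1Z2VFZneazLhTNERGi7lTNWZmeHQgAQ=="/>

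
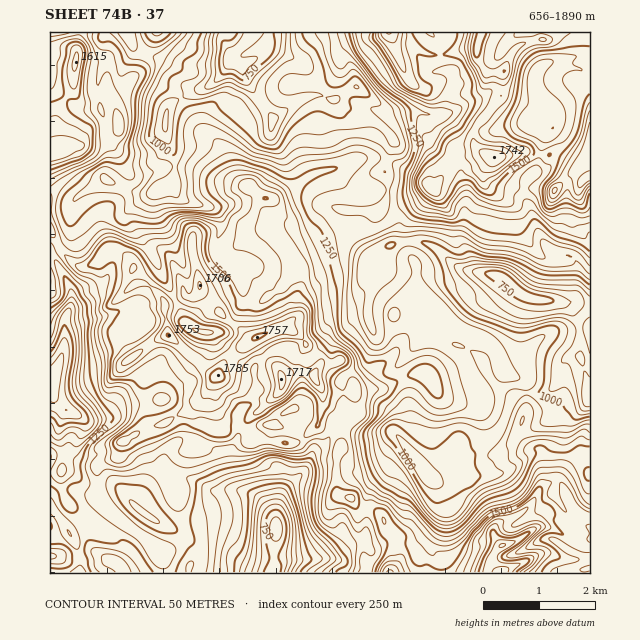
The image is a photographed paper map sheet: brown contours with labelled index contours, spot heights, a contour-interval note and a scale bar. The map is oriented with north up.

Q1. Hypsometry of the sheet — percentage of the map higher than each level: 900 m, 95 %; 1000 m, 87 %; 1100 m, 75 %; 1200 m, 61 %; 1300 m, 47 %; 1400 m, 35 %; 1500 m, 19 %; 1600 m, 8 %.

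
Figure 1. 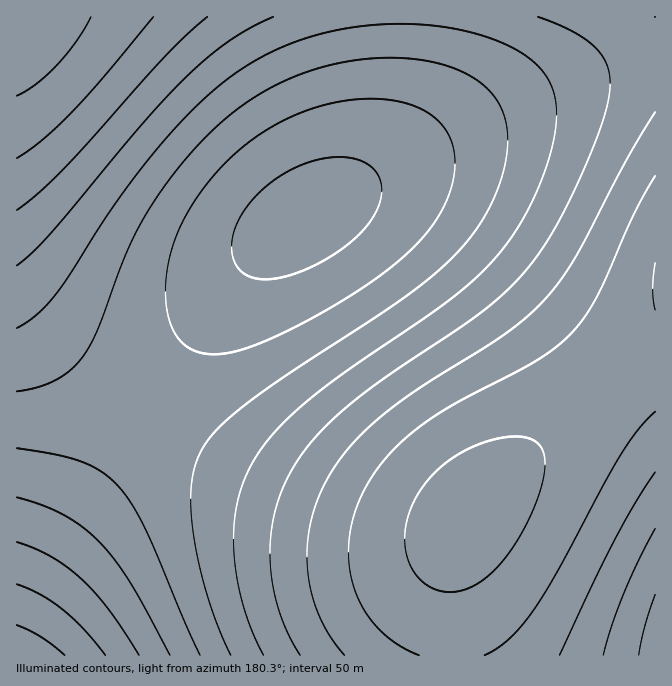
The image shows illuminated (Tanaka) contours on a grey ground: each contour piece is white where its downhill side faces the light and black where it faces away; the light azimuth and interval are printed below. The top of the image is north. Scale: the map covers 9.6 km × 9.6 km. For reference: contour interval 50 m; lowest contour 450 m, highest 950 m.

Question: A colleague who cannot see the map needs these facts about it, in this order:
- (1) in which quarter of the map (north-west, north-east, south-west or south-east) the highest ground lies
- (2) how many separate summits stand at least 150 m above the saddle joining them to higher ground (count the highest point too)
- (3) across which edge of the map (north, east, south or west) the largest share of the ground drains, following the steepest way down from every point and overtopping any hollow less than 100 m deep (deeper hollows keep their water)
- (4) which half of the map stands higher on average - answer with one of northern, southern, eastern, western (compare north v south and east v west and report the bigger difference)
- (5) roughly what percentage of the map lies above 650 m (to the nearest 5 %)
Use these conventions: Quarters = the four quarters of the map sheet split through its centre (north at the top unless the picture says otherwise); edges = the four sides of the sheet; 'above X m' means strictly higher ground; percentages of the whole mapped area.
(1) Look to the south-west quarter for the highest ground.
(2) Counting only tops that stand 150 m proud, the map has 2 summits.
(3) The largest share of the runoff leaves by the eastern edge.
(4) On average the western half of the map is the higher ground.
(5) Ground above 650 m makes up about 50 % of the sheet.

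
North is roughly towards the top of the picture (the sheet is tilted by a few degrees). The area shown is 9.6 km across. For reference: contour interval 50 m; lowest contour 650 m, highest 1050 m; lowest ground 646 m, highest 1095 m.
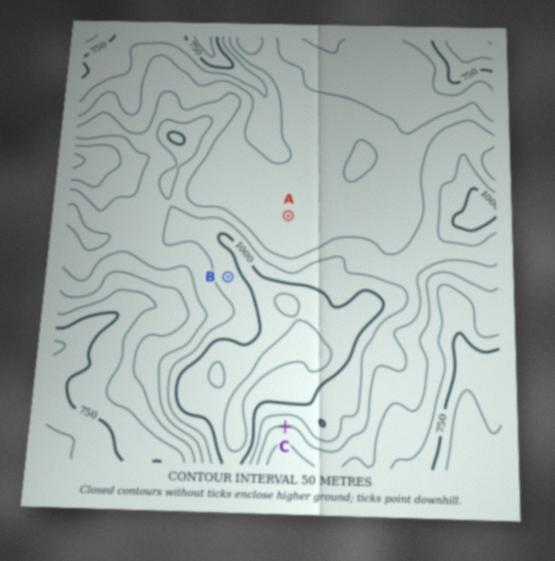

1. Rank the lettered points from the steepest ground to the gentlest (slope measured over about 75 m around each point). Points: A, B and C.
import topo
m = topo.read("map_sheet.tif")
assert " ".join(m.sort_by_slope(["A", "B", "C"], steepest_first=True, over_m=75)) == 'C B A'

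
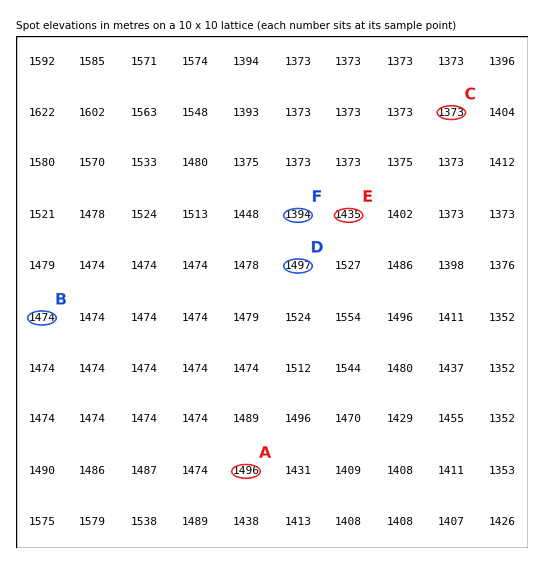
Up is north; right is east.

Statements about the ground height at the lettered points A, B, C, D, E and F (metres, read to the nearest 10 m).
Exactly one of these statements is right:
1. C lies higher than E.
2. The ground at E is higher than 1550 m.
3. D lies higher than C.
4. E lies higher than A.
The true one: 3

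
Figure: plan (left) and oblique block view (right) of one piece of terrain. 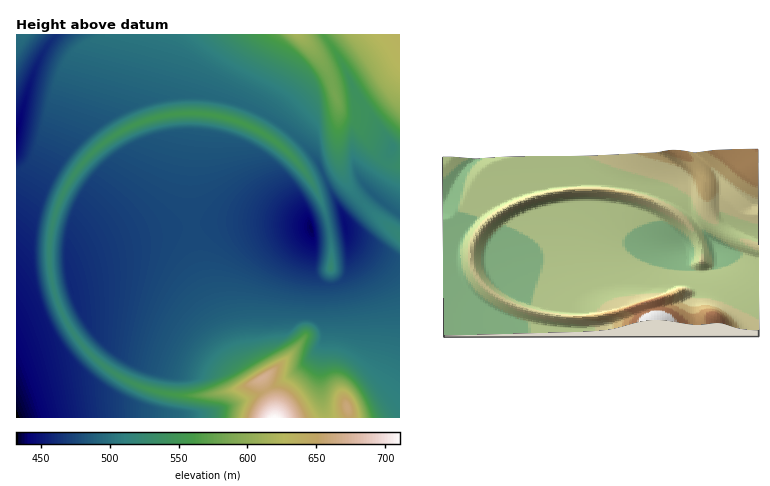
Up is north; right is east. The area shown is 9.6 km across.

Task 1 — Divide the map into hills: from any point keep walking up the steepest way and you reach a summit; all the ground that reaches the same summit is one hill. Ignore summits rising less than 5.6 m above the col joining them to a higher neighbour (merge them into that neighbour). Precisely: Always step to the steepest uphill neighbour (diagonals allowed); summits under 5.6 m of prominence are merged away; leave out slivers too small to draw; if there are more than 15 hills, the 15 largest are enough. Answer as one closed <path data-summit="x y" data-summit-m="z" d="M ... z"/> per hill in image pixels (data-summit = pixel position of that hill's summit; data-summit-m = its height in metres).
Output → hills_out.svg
<path data-summit="262 378" data-summit-m="671" d="M264 222l-54 1-46 6-36 9-60 23 4 27 15 34-31 20-14 3-26 11 0 62 68 0 46-5 50 4 16-1 14-3 40-15 44-25 20-19 10-14 0-54-9-10-3-8 1-28-3-14z"/><path data-summit="220 116" data-summit-m="555" d="M198 95l-40 3-36 12-38 24-26 28-42 62 0 100 10-6 49-20-6-22-1-15 60-23 36-9 46-6 74 0 24 2 4 4 33-7-27-60-24-27-18-14-26-14-28-9z"/><path data-summit="298 34" data-summit-m="615" d="M322 34l-266 0-18 28-22 66 0 94 14-16 28-44 32-32 24-16 20-9 24-7 22-3 30 1 24 5 16 6 34 19 32 32 28 59 27-25-3-6 25-40-37-52-16-36z"/><path data-summit="348 408" data-summit-m="661" d="M348 239l1 29-3 8-10 9-13-1 2 52-5 32 0 20 5 30 75 0 0-158-24-8z"/><path data-summit="274 418" data-summit-m="711" d="M322 342l-8 12-30 26-34 18-40 15-22 4-58-4-46 5 240 0-4-30z"/><path data-summit="400 34" data-summit-m="632" d="M400 34l-77 0 17 24 16 36 37 52-25 40 0 4 30 24z"/><path data-summit="400 234" data-summit-m="520" d="M372 193l-28 25 4 20 28 14 24 7 0-45z"/><path data-summit="330 268" data-summit-m="524" d="M344 224l-33 6 2 10 0 32 13 13 14-2 8-11 1-26z"/><path data-summit="24 34" data-summit-m="498" d="M56 34l-40 0 0 94 19-60z"/>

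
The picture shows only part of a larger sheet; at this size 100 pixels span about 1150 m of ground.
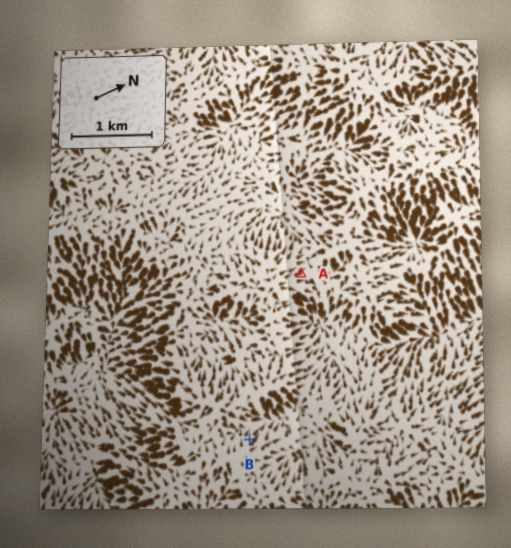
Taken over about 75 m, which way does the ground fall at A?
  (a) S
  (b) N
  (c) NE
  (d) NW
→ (b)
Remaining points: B NW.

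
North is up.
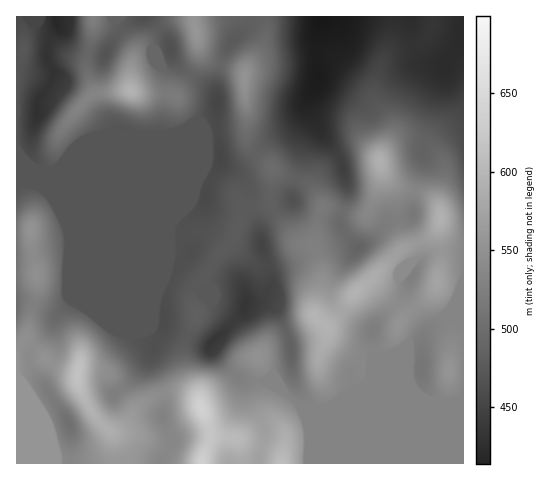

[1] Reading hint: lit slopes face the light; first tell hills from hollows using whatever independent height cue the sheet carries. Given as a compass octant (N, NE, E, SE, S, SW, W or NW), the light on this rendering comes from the E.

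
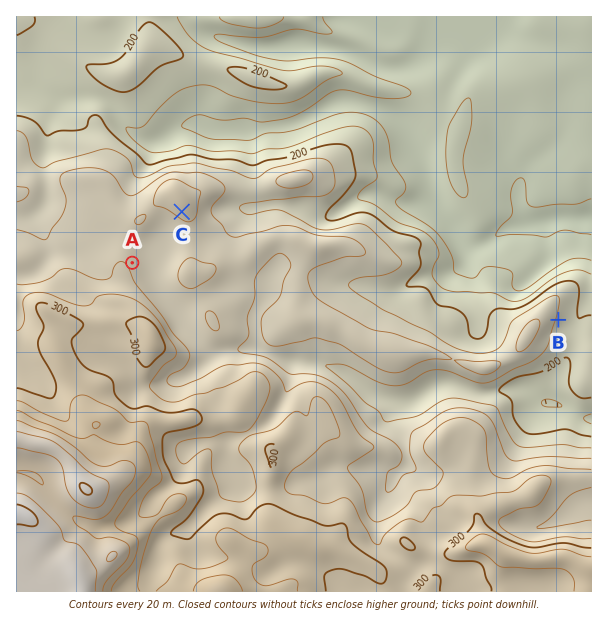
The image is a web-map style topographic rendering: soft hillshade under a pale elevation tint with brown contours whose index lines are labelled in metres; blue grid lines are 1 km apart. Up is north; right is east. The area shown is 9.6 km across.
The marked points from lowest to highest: B A C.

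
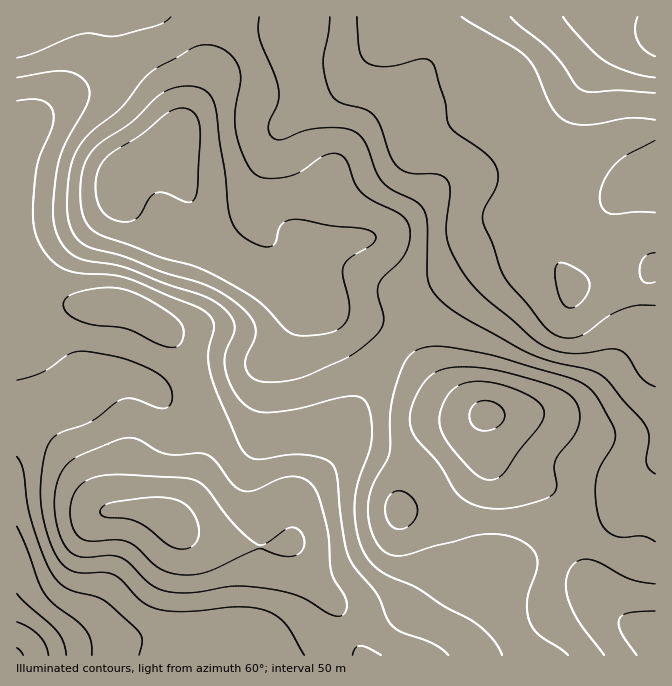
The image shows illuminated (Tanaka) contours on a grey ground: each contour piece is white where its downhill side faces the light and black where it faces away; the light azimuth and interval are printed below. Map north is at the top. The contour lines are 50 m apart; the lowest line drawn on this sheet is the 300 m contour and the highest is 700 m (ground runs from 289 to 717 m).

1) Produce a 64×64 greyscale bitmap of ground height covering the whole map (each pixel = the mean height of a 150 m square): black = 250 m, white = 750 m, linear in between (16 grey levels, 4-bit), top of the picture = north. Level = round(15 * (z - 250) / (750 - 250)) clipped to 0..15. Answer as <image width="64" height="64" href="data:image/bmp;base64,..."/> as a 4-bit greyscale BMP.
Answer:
<image width="64" height="64" href="data:image/bmp;base64,Qk12CAAAAAAAAHYAAAAoAAAAQAAAAEAAAAABAAQAAAAAAAAIAAATCwAAEwsAABAAAAAAAAAAAAAAABEREQAiIiIAMzMzAERERABVVVUAZmZmAHd3dwCIiIgAmZmZAKqqqgC7u7sAzMzMAN3d3QDu7u4A////ACIjRVZnd4iIiIiIiIiJmaqqu6qqqZmYiHd2ZmZVVEMyIjRFZmd3eIiIiIiIiImZqqqqqpmZmYiId2ZmZVVEMyIjNFVmZ3eIiIiIiIiImZqqqqqpmZiIiId3ZmZVVEMzIjRFVmZ3eIiIiIiIiImZqqqqqpmYiIiId3ZmZlVEQzMzRFVmd3eIiZmZmZmZmZqqq7qqmYiIiHd3dmZlVUQzMzNFVnd3eImZqqqqqZmqqqu7uqmZiIh3d3d2ZmVURDMzRFVnd4iIiaqru7qqqqqru7u6qZiIh3d3d3ZmZVREREREVWeIiImaq7u7u7u7u7u7u6qZiId3d3d3dmZlVERERFVWeImZmaq7zMzMzLu8zLu7qZh3d3d3d3d2ZmVURERVVVZ4mqqqq7zd3d3MzMzMzLqph3ZmZmZmZmZmZVVEVVVVVnmru7u7zd3d3dzMzMzMuqmHZmZmZmZmZmZlVVVVZmZniavMzMzd3u7d3MzMzMy6mHZlVWZmZmZmZmVVVWZmZmeKvM3d3d3u7t3czMzMzLqYdlVVVWZmZmZlVVVWZmZmZ5q83d3d7u7u3czMzMzLuph2VERVVlVVVVVVVVZmZmZ4mrzd3u7u7u7dzLu8zMu6mHZURFVVVVVVVVVVVmd3d3iavN3d3u7u3dzLu7u8u6qYdlREVVVUREREVVVWZ3d3eJq8zd3d3d3dzLu6u7u7qph2VVVVVURDREREVVZnd3d4mrvMzMzMzMzLuqqqu7qpmHZlVVVUQzMzRERVVmd3d3iaq7zMzMzMy7u6qqqqqqmYh2VVVVQzMzNERFVWZ3d3iJqru7u7u7u7u6qZmZmZmZiHZlVVRDMzMzREVVVmd3iImaqru7u7qqqqqpmZmZmZmId2VVRDMiIjNERFVWZneIiZmqqqu7qqqqqpmIiIiImYiHZVRDMiIiIzREVVVmd4iJmZmaqqqqqqqqmYiIiIiIiIdlVEMiIiIiM0RFVWZ3iIiJmZmqqqmZqqmYiIiIiIiIh2VEMyIRESIzNEVWZ3eIiIiImZmZmZmqqZiHd4iIiIh3ZUQzIhERIjM0RVZneIiIiIiJmZmZmaqpiHd3d3eIiHdlVEMyIiIiMzRFVneIiZiIiIiZmZmZqpmHdmd3d3d3d2ZUQzMiIjM0RFVneImZmZiIiJmZmZqqmHdmZmZnd3d3ZlVEQzMzREVVZneImZmZmYiJmZmZmqqYdmZlZmZmd3dmVVREREVVVmd3eIiZmpmZmZmZmZqqqph2ZVVVVmZmd2ZlVVVVVmZ3iIiImZmaqpmZmZmaqqqqmHZlVVVVVmZmZmZmZmZnd4iZmZmZmaqqqpmqqqqru6qYd2ZVVVVVVmZmZmZmd3eImaqqqZmaqqqqqqqqq7u7qpiHZlVEREVVZmZmd3d3iImau7uqqqqqqqqru7u7u7qqmIdlVERERFVmZmd3d4iImau7y7uqqqqqqru7u7u7qqmYdmVEQzNEVWZmd3d4iJmaq7zMu7qqqqqqu7u7u6qZmIdlVEQzM0RVZmd3d4iJmqq7zMzLu7u6qqqqu7uqmYh3ZlVEQzM0RFVmZ3d4iJmqq7vMzMy7u7qqqqqqqpmHdmZVREREREREVWZnd4iJmaq7vMzMzLu7qqqpmZmIh2ZlVURERERERERVVmZ3iJmaqru8zMzMu7qqqZmId3dmVVRERERERERERFVVZneImZqru8zMzMu7u6qZmHdmZVVEREQ0RERERERERVVWZ4iZqqu7zMzMu7u7upmHdlVUREREQzREVVRERERERVVniZqqq7vMzMu7u7u6mYdlVEQzNEMzNEVVVERERERVVWeJmqq7u8zMu7u7u7qZh2VEMzMzMzNERVVVRFVVVVVWZ4maqru7vLu7u7u7uZiHZUMzMzMzM0RVVVVVVVVVVmZ3iZqqu7u7u7u7qqqpmYdkQyIjMzMzRFVVVVVVVVZmd3iJmqq7u7u7u7qqqqmZh2QzIiMzMzNEVVVVVVVWZmd4iImZqqu7u7u7uqqqqZmHZDMiIjMzM0RVZmZmZmZmd4iZmZmqq7u7u7u7qqqpmYdlQyIiIiIzRFVmZmZmZmZ4mZmZmaqru7u7u7uqqqmZh2VDMiIiIjNEVmd3dmZmZ3iZmZmqqqu7u7u7u7qqqZmIdlQzIiIiM0RWd3d3ZmZniJqqqqqqu7u7u7u7u7qqqZh2VUMzIiIjRVZ3d3d3d3eJmqqqqru7u7u7u7u7u7qpmIdlVEMyIiNFZneIiHd3eImaqqqru7u7u7u7u7u7uqmZh3ZlVDMiM0Vmd4iIiIiImZqqqru7u8y7u6qqq7u5mZmId2ZVQzMzRWZ3eIiIiZmZmqqqu7u7zLu6qqqqqqmZmYh3dmVUQ0RFZnd4iImZmZmqqqq7u7vLu6qpmqqqqJmIiHd3ZlVERFVmd3iIiZmaqqqqqru7u7u7qpmZmZmYiIiId3dmZVVVVWZneIiZmaqqqqqru7u7u7qpmZiIiId3eHd3d3ZmZVVVZnd4iJmaqqqqqqu7u7u7uqmZiIh3dmd3d3d3dmZmZmZmd4iJmZqqu7u6u7u7u7uqmZiId3dmZmd3dmZmZmZmZmZ3iImZmqu7u7u7u7u7uqmZiId3ZmVVZmZmZmZmZmZmZ3iIiZmaq7u7u7u7u7uqmZiId3ZmZVVWZmZmZmZmZmZ3eIiJmZqru7u7u7u7qqmYiId3dmZlVVVWZmZmZmZmZnd4iIiZmqu7u7u7u6qqmYiId3dmZm"/>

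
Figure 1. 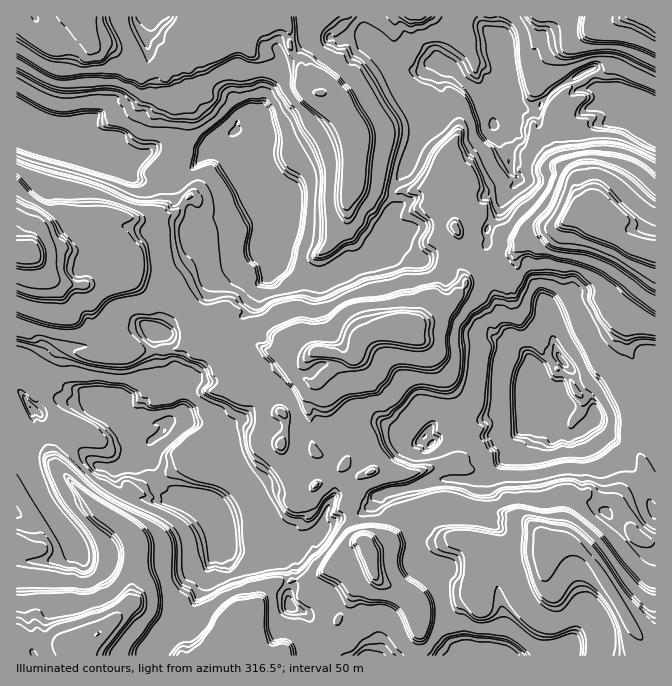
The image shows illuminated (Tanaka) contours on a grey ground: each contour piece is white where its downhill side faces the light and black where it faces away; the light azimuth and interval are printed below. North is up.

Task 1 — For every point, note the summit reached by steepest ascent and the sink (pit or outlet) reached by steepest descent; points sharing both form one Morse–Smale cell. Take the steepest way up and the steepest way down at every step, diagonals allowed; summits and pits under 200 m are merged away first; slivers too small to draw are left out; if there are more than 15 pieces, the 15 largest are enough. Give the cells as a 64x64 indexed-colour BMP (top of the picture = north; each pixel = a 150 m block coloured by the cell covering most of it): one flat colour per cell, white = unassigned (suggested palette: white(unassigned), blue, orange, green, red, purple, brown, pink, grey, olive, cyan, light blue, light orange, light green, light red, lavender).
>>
<image width="64" height="64" href="data:image/bmp;base64,Qk12CAAAAAAAAHYAAAAoAAAAQAAAAEAAAAABAAQAAAAAAAAIAAATCwAAEwsAABAAAAAAAAAA////ALR3HwAOf/8ALKAsACgn1gC9Z5QAS1aMAMJ34wB/f38AIr28AM++FwDox64AeLv/AIrfmACWmP8A1bDFAAAAAiAAAAAAIiIAAiIiIAAAAAAAAADMzMzMzMzMzMzGACIiIAAAAAAiIgAiIiIiIAAAAAAAAMzMzMzMzMzMzMYiIiIiIAAAACIiICIiIiIAAAAAAAAMzMzMzMzMzMzMZiIiIiIiAAACIiIiIiIiIgAAAAAAAAzMzMzMzMzMzMZmIiIiIiIgAiIiIiIiIiIAAAAAAAAADMzMzMzMzMzMxmYiIiIiIiIiIiIiIiIiIAAAAAAAAAAGzMzMzMzMzMxmZiIiIiIiIiIiIiIiIiIgAAAAAAAAAGZmzMzMzMzMxmZmIiIiIiIiIiIiIiIiIiAAAAAAAAAAZmbMzMzMzMzGZmYiIiIiIiIiIiIiIiIiIAAAAAAAAAZmZszMzMzMzGZmZiACIiIiIiIiIiIiK7AAAAAAAAAAZmZmzMzMzMzGZmZmAAACIiIiIiIiIiu7sAAAAAAAAABmZmZmZmZmzGZmZkQAAAAiIiIiIiIiK7u5mQAAAAAAAGZmZmZmZmZmZmZkRAAAAiIiIiIiIiIru7mZmZAAAAAAZmZmZmZmZmZmZkREAAAiIiIiIiIiIiu7uZmZmQAAAAZmZmZmZmZmZmZmREQAACIiIiIiIiIiu7u5mZmZkzAGZmZmZmZmZmZmZmRERAACIiIiIiIiIiu7u5mZmZmTM2ZmZmZmZmZmZmZkREREACIiIiIru7u7u7u7mZmZmZkzM2ZmZmZmZmZmZmREREQAIiIiIru7u7u7u7mZmZM5mTMzMzZmZmZmZmZmZERERAAiIiIiu7u7u7u7uZmZMzOZMzMzMzMzM2ZmZmZkREREAiIiIru7u7u7u7uZmZMzMzMzMzMzMzMzNmZmZkREREQCIiIru7u7u7u7uZmZkzMzMzMzMzMzMzMzZmZmRERERAIiK7u7u7u7u7u5mZmTMzMzMzMzMzMzMzM2ZmZEREREAiIru7u7u7u7u5mZmZMzMzMzMzMzMzMzMzZmREREREQAIiu7u7mZmbu5mZmZkzMzMzMzMzMAAzMzNmZERERERAAiK7u7mZmZm7uZmZkzMzMzMzMzMzMzMzM0RERERERECqoqq7qpmZmbu7mZmTMzMzMzMzMzMzMzMzRERERERESqqqqqqqqpmZu7uZmTMzMzMzMzMzMzMzMzNERERERERKqqqqqqqqmZm7mZmTMzMzMzMzMzMzMzMzM0REREREREqqqqqqqqqpmZmZmZMzMzMzMzMzMzMzMzMzRERERERESqqqqqqqqqmZmZmZmZMzMzMzMzMzMzMzMzNERERERERKqqqqqqqqqZmZmZmZd3d3d3MzMzMzMzMzM0REREREREqqqqqqqqqpmZl5mZd3d3d3czMzMzMzMzM0RERERERESqqqqqqqqqmZl3d3d3d3d3d3d3czMzMzM0RERERERERKqqqqqqqqqgAHd3d3d3d3d3d3d3czMzMzREREREREREqqqqqqqqqqAAB3d3d3d3d3d3d3d3MzMzRERERERERESqqqqqqqqqgAAHd3d3d3d3d3d3d3d3MzNERERERERERKqqqqqqqqiAAAd3d3d3d3d3d3d3d3czM0REREREREREqqoACqqqiIgAAHd3d3d3d3d3d3d3d3MzRERERERERESqoAAIiIiIiAAAAHd3dxERF3d3d3d37u5ERERERERERKoAAAiIiIiIgAAAB3cRERERF3d3d3fu5VREREREREREqIAIiIiIiIiIAAAABxEREREXd3d3d+7lVURERERERESIiIiIiIiIiIgAAAAAERERERF3d3d3fuVVVERERERVVYiIiIiIiIiIiAAAAAARERERERd3d3fu5VVVVERERVVViIiIiIiIiIiIAAAAABERERERF3d3d+7uVVVVVERVVVWIiIiIiIiIiIAAAAABERERERERd3dwDu5VVVVVVVVVVYiIiIiIiIiIAAAAAAERERERERF3d+AO7uVVVVVVVVVViIiIiIiIiIgAAAAAARERERER3ed37g7u5VVVVVVVVVWIiIiIiIiAAAAAAAAREREREd3d7u7uDu7uVVVVVVVVVYiIiIiIgAAAAAAAARERERER3d3e7u7u7u5VVVVVVVVViIiIiIgRAAABAAABERERERHd3d7u7u7u5VVVVVVVVVWIiIiAEREREREQABEREREREd3d3e7u7u7lVVVVVVVVVYiAAAAREREREREAERERERERHd3d7u7u7lVVVVVVVVVVAAARERERERERERERERERERHd3d3u7u7uVVVVVVVVVVUAAREREREREREREREREREREd3d3e7u7u5VVVVVVVVVVQEREREREREREREREREREREd3d3d7u7u7lVfVVVVVVVVEREREREREREREREREREREd3d3d3e7u7lVf/1VVVVVVURERERERERERERERERERHd3d3d3d7u7lVV//9VVV///xERERERERERERERERERHd3d3d3d3u7lVV////VV////ERERERERABEREREREREd3d3d3d3e7lVVX/////////8RERERERAAABEREREREd3d3d3dVVVVVVVf/////////xERERERAAAAAREREQAA3d3d3dVVVVVVVV//////////EREREAAAAAAAEREQAA3d3d3dVVVVVVVV//////////8QAAEQAAAAAAABERAADd3d3dVVVVVVVV///////////xAAABAAAAAAAAEQAAAN3d3d1VVVVVVVX///////////"/>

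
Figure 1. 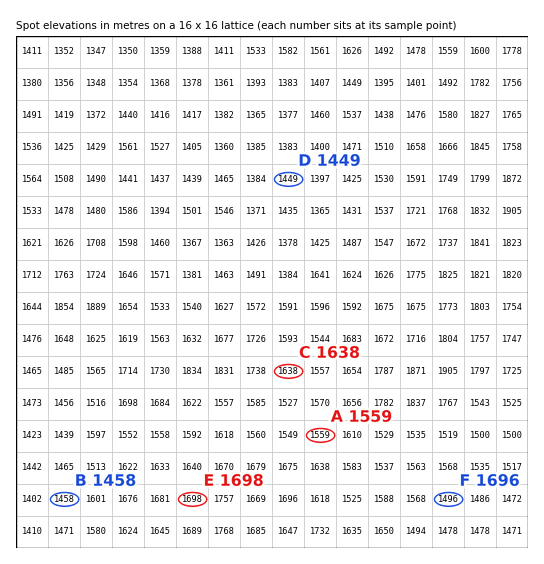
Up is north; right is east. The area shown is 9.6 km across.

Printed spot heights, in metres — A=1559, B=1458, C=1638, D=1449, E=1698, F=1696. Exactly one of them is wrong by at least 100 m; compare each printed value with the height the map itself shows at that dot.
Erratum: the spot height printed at F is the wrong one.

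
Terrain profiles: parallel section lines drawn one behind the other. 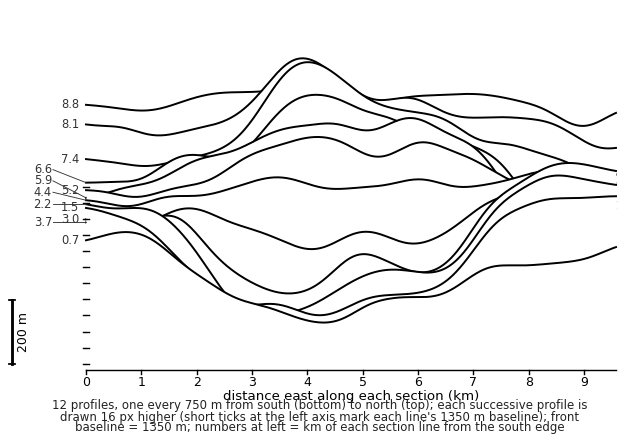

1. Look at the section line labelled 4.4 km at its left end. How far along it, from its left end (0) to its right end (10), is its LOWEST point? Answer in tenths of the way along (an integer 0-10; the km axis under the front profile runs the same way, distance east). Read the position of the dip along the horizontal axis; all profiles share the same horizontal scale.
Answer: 1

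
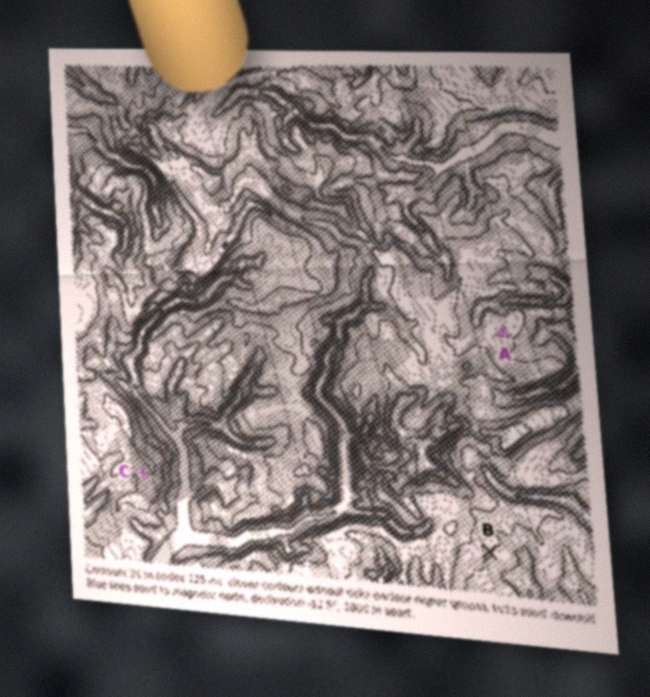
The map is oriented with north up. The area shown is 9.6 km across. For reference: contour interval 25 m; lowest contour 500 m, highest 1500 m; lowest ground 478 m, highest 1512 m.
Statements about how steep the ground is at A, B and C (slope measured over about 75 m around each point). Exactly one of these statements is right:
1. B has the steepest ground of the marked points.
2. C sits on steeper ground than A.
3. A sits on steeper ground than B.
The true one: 2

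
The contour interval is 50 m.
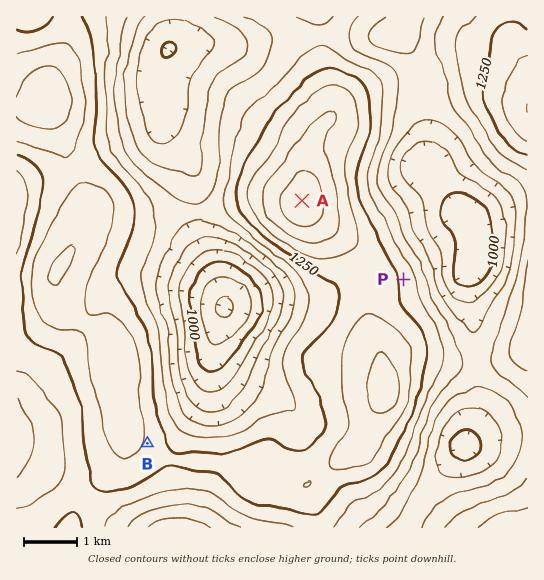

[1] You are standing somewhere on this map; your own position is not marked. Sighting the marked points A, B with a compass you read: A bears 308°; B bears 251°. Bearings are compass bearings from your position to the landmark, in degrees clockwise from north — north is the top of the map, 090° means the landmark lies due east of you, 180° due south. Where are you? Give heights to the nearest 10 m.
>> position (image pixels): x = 470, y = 332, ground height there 1100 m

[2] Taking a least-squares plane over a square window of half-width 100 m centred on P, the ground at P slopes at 8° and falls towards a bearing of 78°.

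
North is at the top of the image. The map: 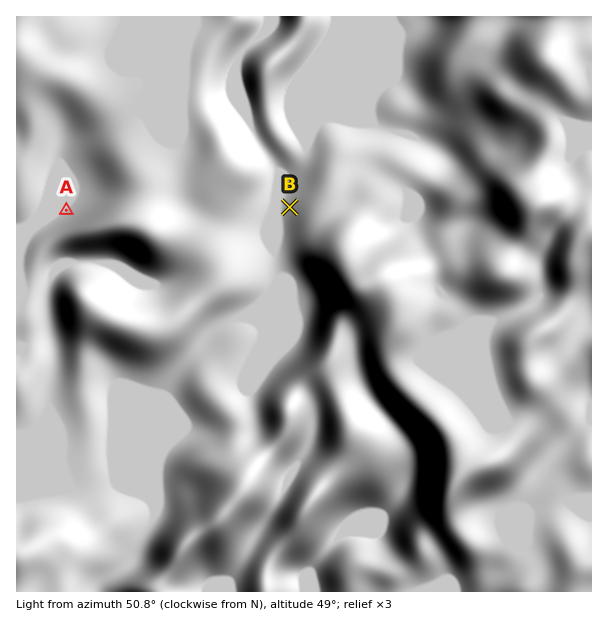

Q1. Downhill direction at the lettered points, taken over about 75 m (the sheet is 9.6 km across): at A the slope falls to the NW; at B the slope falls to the W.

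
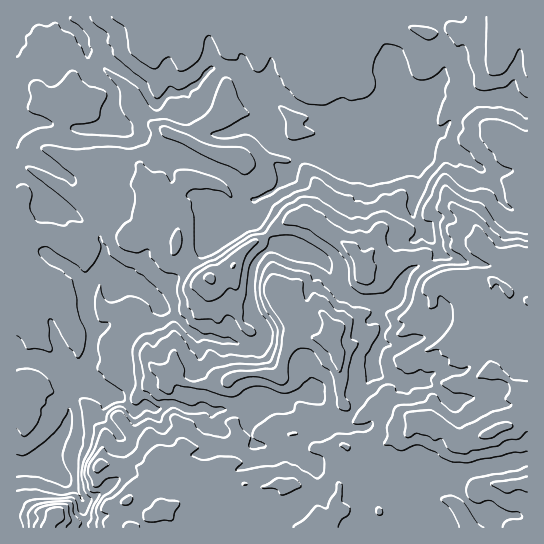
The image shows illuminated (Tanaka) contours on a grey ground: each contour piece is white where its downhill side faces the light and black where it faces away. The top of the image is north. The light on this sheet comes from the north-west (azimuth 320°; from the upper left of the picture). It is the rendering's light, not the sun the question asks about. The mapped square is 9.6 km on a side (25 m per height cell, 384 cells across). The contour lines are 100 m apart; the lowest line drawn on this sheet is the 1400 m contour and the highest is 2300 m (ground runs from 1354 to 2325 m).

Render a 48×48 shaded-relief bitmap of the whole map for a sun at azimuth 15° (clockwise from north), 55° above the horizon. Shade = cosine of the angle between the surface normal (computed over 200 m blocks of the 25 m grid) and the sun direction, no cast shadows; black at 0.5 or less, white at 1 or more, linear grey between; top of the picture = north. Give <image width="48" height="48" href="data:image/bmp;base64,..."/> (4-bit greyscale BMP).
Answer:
<image width="48" height="48" href="data:image/bmp;base64,Qk32BAAAAAAAAHYAAAAoAAAAMAAAADAAAAABAAQAAAAAAIAEAAATCwAAEwsAABAAAAAAAAAAAAAAABEREQAiIiIAMzMzAERERABVVVUAZmZmAHd3dwCIiIgAmZmZAKqqqgC7u7sAzMzMAN3d3QDu7u4A////ACOKfeRrupiJmqmZmau8uomoipmph7qqqkeuy8R5mamZqrqZmZqrupqpqpqYebqYiM3d7nKLmru6qruYh3eKy7ury6mZrJdkRe7/6wG5vLq7qZqYiIibyqqrupqry5hmdu7dswBIq4mqmIm8zLzdyqqpmZqqqavN3Lu6gQZpupu6u7q93e7tmKmZmZmYZorN3XiZhUje27zMzdzN3d3IZ4mYh2hkICNGiVaJmGneyr3LzN3cupmImru6hjQiE0ECNGV4mFfbis7M3dyrmIibvN3LllIje6dTJId3l1rGzu6t7dvMu7zKvMuZiHZp3szKh5mIhmut7tu+7bvLvMy7ymiYmazd7czd25mYh73e14SaiFaJmqq8t2vKrO7u27vMqKqZqtyaZAAkUzAlZjWal4vLze3dhniYiMu7qqdlZTZ4mHZkMRWIdHm83Lu5iYZnrLu7l4dmZUmqzKzcuqmIQXirp1ZoqZmJvKqph4h4hIy7zd7v7bmGIoeZeIZWZ4q7upmJiImJiMzM7e7u2XZSJah4qqqYeIirqoiZiZqam9ze3MqXiDVUaJqoqJqqmZiamYmpirmarN3ulVVXpQWam6rLpmaKqZmZmZqpm7eKu83ZIkZ6oAa7ney8mZh4mJmpmaqpmqiqvLuDNFZ6UBmrzv7Lq6iIeJqZmaqZqqmru6hTJEVpMGq97ut1eod4eaqZmpmaq5qruoZEVVZoRL3d7rIDR4eYiZmau5mrunqql2RGeshoie/+7GJIhomszczMypq7qHinVURHzNymm//+yTKauXrN7suqmauph4iDI1Z4zsrYbO3LgwXLzczeplaczLqYmrpzRXiZrNytqqmGEFzczN7pEmnf/7qqu7qIqnmqqqvM3HQgCO7du73DOa3u/6qqqqmaupmrqqmcyHQlvu7d3dxDec7e7aqqqZmaqaq8uph5qZrN7u7e7etWau7duaqqmZmYiLzLqHaam7zf7t3d3bqGnv7ciLqZmpmYeKu6hmm4is3e3u7d3duI3+7ZibmaqZiIibu6mruVeLy77u3c3dua7t3Jqqq6iIiIm8y8zKhGmqmt7cuqu8ur7cuImcuYmqq7zMu7p2aKvLu9ypmZqqqr3JVWZ7mb3d3u7cmGes3u3MqZiImZqqqat0Vneavd3d3u25eLzd3dyqd4iaqqqpmah3d5vavLqZq7l3vu7JmrqpiaqqqqqqmZiYm97oh3Znmpds7ty5iJu3mqmZmZqqqZiazu7od4iamZatzMyqqryIqoiIiJmpmZmb3u25i8zMu4nae6qqq8l6mHeHeImZmZmIiIhIrMzM2o21Z2iqvLeZiImIiZqZiJmXQiRKvLvMubo0dlWKy3eZiImImqqYd4mGVUVquqvMq3I2h3ZodmiYiImZmZmYiIh2Z3aKqavLpzVoh4iGaImYiJmZmZmIiIdneJiaqrzJZWeJmImHmZqImZmZqph2Z3ZoiJmZrMymRFeJmJmImZiJqqmqu5dmipipiJmazMtzI0eZmZl4mZiJqqqru5h5u7q6iKqQ=="/>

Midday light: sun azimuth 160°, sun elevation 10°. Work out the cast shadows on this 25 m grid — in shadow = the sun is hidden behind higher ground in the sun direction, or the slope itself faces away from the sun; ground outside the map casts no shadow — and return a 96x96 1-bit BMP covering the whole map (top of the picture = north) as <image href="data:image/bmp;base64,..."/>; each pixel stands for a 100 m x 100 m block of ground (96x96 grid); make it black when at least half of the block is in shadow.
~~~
<image width="96" height="96" href="data:image/bmp;base64,Qk2+BAAAAAAAAD4AAAAoAAAAYAAAAGAAAAABAAEAAAAAAIAEAAATCwAAEwsAAAIAAAAAAAAA////AAAAAAB8AwgAAAAMAAAAAAA8D/4AAAB+AAAAAAB+P/wACAAfAAAAAAD/nwAADAAPgAAAAAD/38AADAAH4BgAAAD///gADgAB8BAAcAD///gABwAAcBAD4AD///5AAQAAYAABwAD///8AAcMh8AABz/7//P8AAf//8AAAD////H4AAP//4AAAD////j/g8H//4AAAD//////////+wAAAA//////////8AAAAAP7////////4AAAAAAz////4P//78AAAAAD////////B/3gAAAD9/////58B//gAPgD8/////z/7//iAf8D4/+/+fj/7/n8A//Dw/+///5/4/x8B//zg///////4+Y////7A///////38c////6A////+w//8cf///gA///8AADP8ff///AA//+AAAAB4f////yB//8AAAAA0f//B/+B///AZgAAEP//8AcB//+A54AAAP///AYB//8Qf//AAP///gYD//94f//AAH/5zwQD//74f//AAH/AB4AB///w///AAD/AA8ABx+f4///AAB/4AeABh8f8///AAh/+AGABB4f////gQZ//gAAAB+f////x4M8/wAAAA/f////w8H/H4AAAAn//v//AfH/h4AAAAB/+H/8APj+A4AAAAA/+AH4DP5/AwAAAAA//ADwD///gAAAAAB//ABgD///gAAAAAB/6ABwD/4fgAAAAAh/yAA4T/gPwAAAAAh/3gA/7/AP4AAAAAj/nwA///gH+AAAAAT/D+A///wD/8PgAAQAD/g//9wD///AAAAAD/4//8wJ//8AAAAAD/4//4IN//wAAAAAB/8//wMf//H0AAAAB/+//gOf/8H8ADAAB////B+f/4H8AGHwB///+B+P/wP8AAH4B///QH+H/kP8AAH8B//+AP/H/+/8AAH8B///Af///9/4AAH6B////////7/4AAHzD////////3/wAAH7z//////////wAAD57//////////gAABw7//////////gAAAAAP/////////AAAAgAA/////////DAAA4AD/////////wAAAdh/8f///////4OAAJn/Af//////+D8AAAH4Af//////8DwAA8DgAf//////8Dgf/+AA/f//////4CD///AH/f//////wD////Af////z///gH////B/////z//+Af////P////Pj//+B///////+/yBD//+H/+f///84/gAB////9gA/z/+AfAAB////8AAfj//A+AAAf///9gAHD//A8AAAD///7/wCD//AwAAAD///wPwAH//AgAAAD/n/wPw4f//gAAAAB/DHAvg4/IfgAAAAB4fAB/hx+AP8AAAAAAPAB3BngAH4AAAAAAAADgBPAADwAAAAAAAABgQOAAAAAAAAAAAAAAY4AAAAAAAAAAAAAAB4AAAAAAAAAAAAAAAgAAAAAAAAAAAAAAAEAAAAAAAAAAAABAAAAAAAAAAAAAAADmQAAAAAAAAAAAAAB+AAAAAAAAAAB4AAAfAAAAAAAAAAHwAAA="/>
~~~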